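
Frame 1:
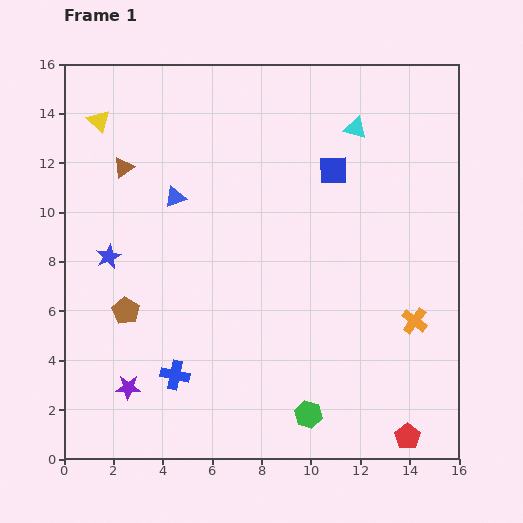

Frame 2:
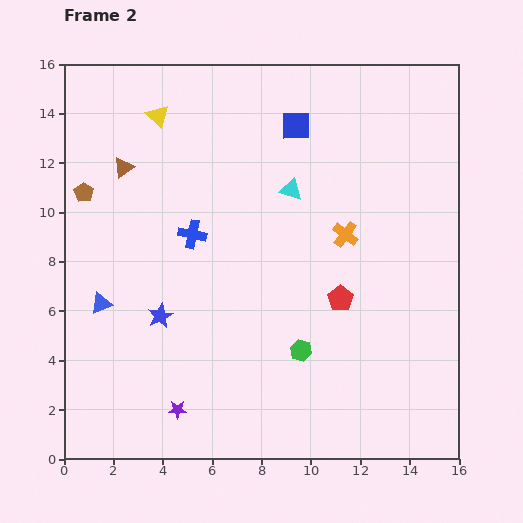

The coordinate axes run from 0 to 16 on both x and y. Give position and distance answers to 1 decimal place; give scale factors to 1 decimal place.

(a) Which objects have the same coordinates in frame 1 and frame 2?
the brown triangle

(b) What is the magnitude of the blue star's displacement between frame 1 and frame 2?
3.2

The blue star moved from (1.8, 8.2) to (3.9, 5.8), a distance of √(2.1² + 2.4²) ≈ 3.2.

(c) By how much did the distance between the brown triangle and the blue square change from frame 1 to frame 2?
-1.3

Distance in frame 1: 8.5. Distance in frame 2: 7.2.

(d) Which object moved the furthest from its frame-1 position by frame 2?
the red pentagon

(moved 6.2; next 5.7)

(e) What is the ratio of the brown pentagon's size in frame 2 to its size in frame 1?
0.7×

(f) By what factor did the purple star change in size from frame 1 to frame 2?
0.8×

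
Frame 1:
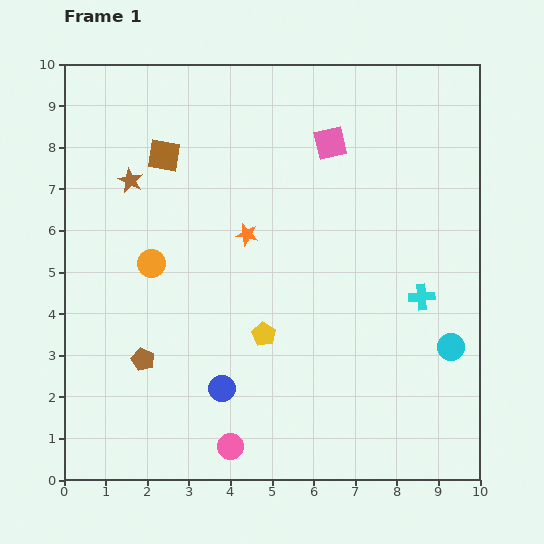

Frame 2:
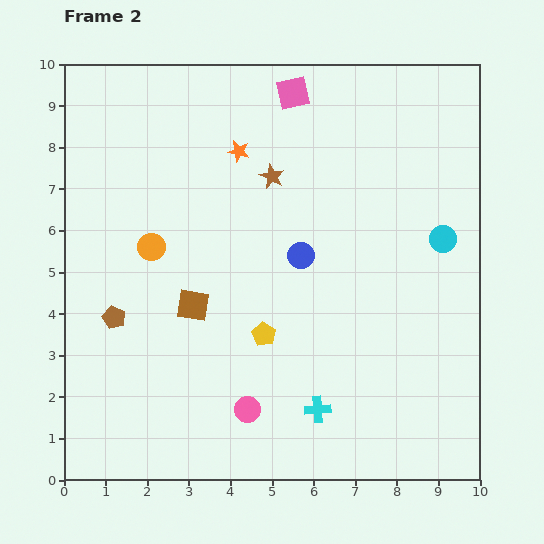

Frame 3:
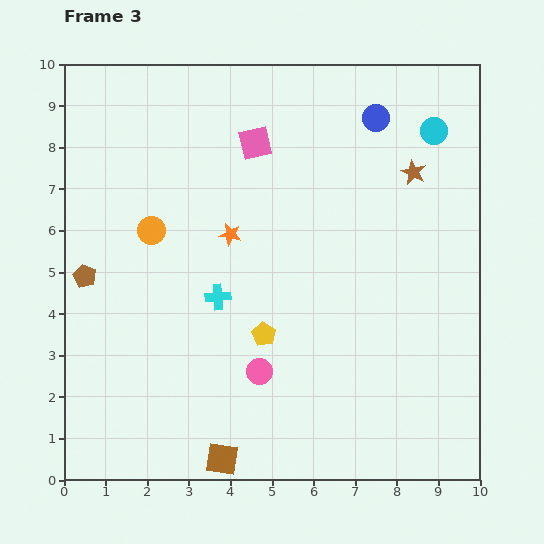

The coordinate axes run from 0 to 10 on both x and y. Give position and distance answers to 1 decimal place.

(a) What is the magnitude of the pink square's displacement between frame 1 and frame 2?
1.5

The pink square moved from (6.4, 8.1) to (5.5, 9.3), a distance of √(0.9² + 1.2²) ≈ 1.5.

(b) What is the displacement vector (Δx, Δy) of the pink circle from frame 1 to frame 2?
(0.4, 0.9)

The pink circle was at (4.0, 0.8) in frame 1 and (4.4, 1.7) in frame 2.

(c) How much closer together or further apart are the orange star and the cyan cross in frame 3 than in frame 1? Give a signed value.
-3.0

Distance in frame 1: 4.5. Distance in frame 3: 1.5.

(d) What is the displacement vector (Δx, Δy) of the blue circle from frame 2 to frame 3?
(1.8, 3.3)

The blue circle was at (5.7, 5.4) in frame 2 and (7.5, 8.7) in frame 3.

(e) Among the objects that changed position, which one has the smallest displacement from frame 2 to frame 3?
the orange circle

(moved 0.4)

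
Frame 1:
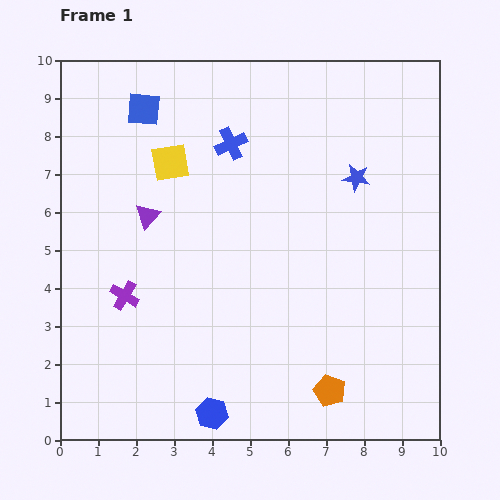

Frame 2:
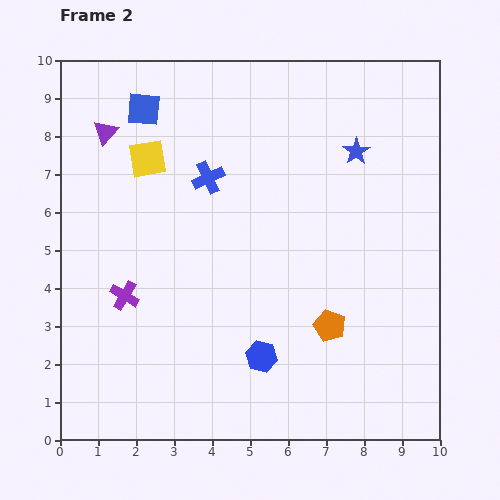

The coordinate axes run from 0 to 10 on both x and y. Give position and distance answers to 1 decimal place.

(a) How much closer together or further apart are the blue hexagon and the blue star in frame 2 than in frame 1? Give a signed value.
-1.3

Distance in frame 1: 7.3. Distance in frame 2: 6.0.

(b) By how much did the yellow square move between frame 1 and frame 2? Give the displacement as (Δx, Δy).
(-0.6, 0.1)

The yellow square was at (2.9, 7.3) in frame 1 and (2.3, 7.4) in frame 2.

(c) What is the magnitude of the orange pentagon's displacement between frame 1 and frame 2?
1.7

The orange pentagon moved from (7.1, 1.3) to (7.1, 3.0), a distance of √(0.0² + 1.7²) ≈ 1.7.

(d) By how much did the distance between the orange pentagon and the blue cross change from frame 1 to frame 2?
-2.0

Distance in frame 1: 7.0. Distance in frame 2: 5.0.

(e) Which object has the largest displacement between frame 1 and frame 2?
the purple triangle

(moved 2.5; next 2.0)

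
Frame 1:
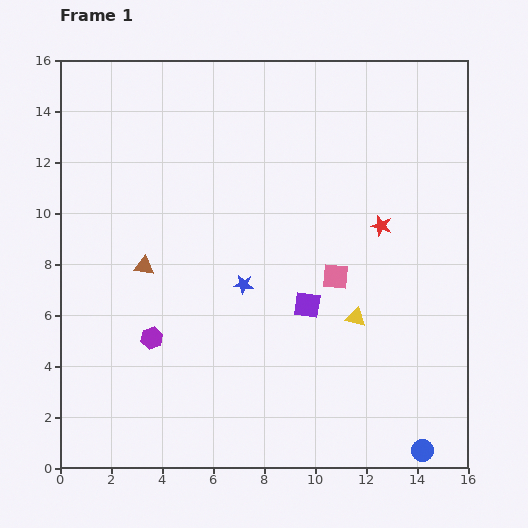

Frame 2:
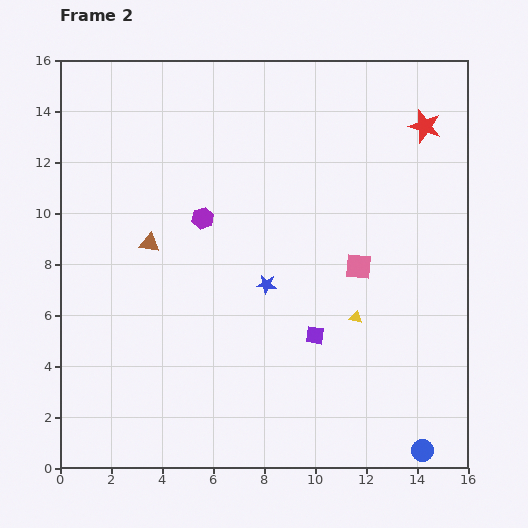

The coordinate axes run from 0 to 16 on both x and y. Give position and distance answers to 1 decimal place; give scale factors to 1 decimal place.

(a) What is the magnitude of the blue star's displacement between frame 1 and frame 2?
0.9

The blue star moved from (7.2, 7.2) to (8.1, 7.2), a distance of √(0.9² + 0.0²) ≈ 0.9.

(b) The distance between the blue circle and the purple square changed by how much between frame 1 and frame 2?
-1.1

Distance in frame 1: 7.3. Distance in frame 2: 6.2.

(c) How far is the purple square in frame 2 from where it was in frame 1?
1.2

The purple square moved from (9.7, 6.4) to (10.0, 5.2), a distance of √(0.3² + 1.2²) ≈ 1.2.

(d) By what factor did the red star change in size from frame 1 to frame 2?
1.6×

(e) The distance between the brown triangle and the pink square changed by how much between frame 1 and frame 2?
+0.7

Distance in frame 1: 7.5. Distance in frame 2: 8.2.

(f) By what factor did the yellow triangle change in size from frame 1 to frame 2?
0.6×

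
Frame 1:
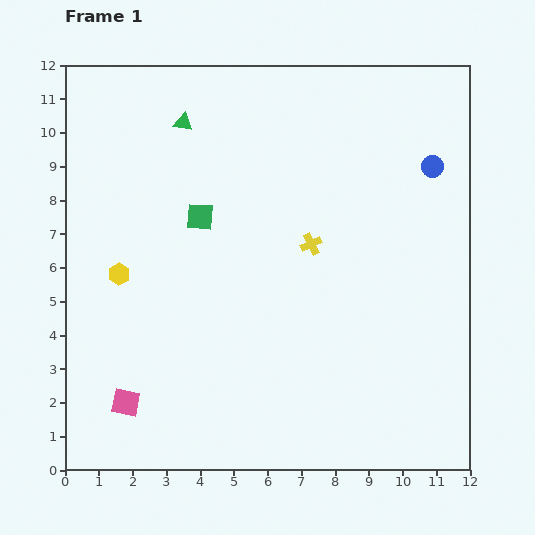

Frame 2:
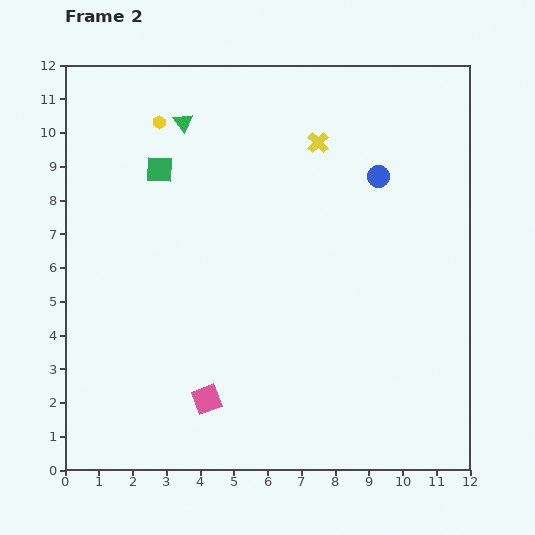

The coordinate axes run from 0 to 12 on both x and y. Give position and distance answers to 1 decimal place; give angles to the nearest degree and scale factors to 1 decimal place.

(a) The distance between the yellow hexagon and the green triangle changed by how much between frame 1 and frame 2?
-4.2

Distance in frame 1: 4.9. Distance in frame 2: 0.7.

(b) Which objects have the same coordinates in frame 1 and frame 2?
the green triangle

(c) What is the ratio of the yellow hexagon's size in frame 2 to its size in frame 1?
0.6×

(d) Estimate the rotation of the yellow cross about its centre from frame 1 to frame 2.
19° counter-clockwise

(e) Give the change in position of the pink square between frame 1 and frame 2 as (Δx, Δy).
(2.4, 0.1)

The pink square was at (1.8, 2.0) in frame 1 and (4.2, 2.1) in frame 2.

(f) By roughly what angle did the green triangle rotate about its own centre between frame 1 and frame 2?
44° clockwise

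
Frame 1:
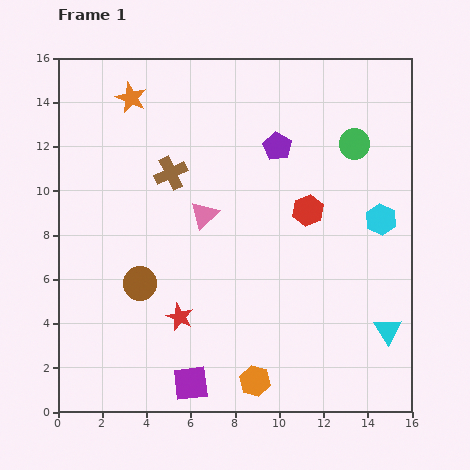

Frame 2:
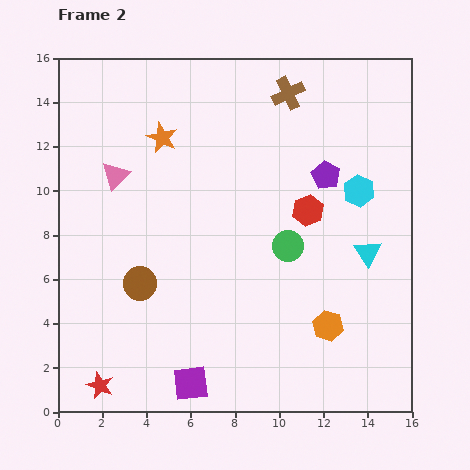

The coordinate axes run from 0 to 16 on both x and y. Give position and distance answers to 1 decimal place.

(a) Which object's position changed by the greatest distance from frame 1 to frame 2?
the brown cross

(moved 6.4; next 5.5)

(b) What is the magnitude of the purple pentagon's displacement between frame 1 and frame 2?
2.6

The purple pentagon moved from (9.9, 12.0) to (12.1, 10.7), a distance of √(2.2² + 1.3²) ≈ 2.6.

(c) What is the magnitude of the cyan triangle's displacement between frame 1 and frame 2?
3.6

The cyan triangle moved from (14.9, 3.7) to (14.0, 7.2), a distance of √(0.9² + 3.5²) ≈ 3.6.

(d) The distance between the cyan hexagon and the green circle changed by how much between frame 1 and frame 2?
+0.5

Distance in frame 1: 3.6. Distance in frame 2: 4.1.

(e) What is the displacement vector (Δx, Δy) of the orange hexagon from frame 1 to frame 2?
(3.3, 2.5)

The orange hexagon was at (8.9, 1.4) in frame 1 and (12.2, 3.9) in frame 2.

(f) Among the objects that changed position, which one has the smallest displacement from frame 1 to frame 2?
the cyan hexagon

(moved 1.6)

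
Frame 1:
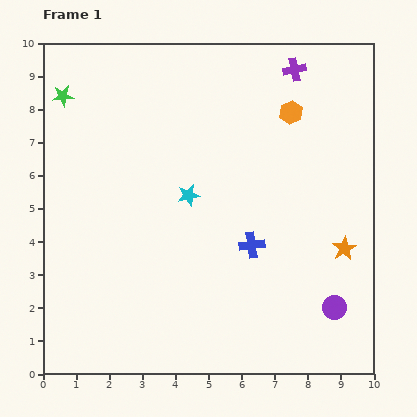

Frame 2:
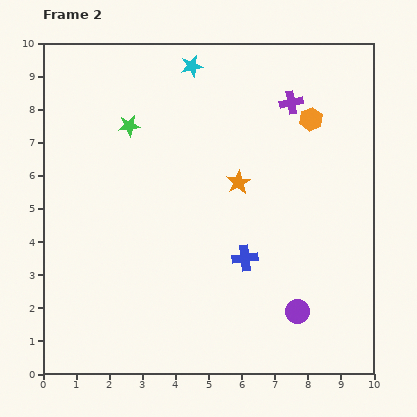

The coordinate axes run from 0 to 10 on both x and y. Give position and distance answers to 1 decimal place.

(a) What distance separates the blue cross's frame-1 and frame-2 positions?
0.4

The blue cross moved from (6.3, 3.9) to (6.1, 3.5), a distance of √(0.2² + 0.4²) ≈ 0.4.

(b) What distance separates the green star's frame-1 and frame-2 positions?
2.2

The green star moved from (0.6, 8.4) to (2.6, 7.5), a distance of √(2.0² + 0.9²) ≈ 2.2.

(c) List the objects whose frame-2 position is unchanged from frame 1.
none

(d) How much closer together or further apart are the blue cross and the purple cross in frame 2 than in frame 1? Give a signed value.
-0.6

Distance in frame 1: 5.5. Distance in frame 2: 4.9.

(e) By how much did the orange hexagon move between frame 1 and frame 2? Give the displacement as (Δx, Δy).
(0.6, -0.2)

The orange hexagon was at (7.5, 7.9) in frame 1 and (8.1, 7.7) in frame 2.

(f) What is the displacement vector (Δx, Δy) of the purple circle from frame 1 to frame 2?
(-1.1, -0.1)

The purple circle was at (8.8, 2.0) in frame 1 and (7.7, 1.9) in frame 2.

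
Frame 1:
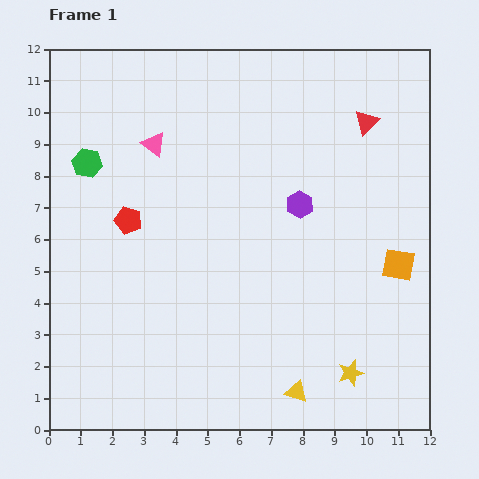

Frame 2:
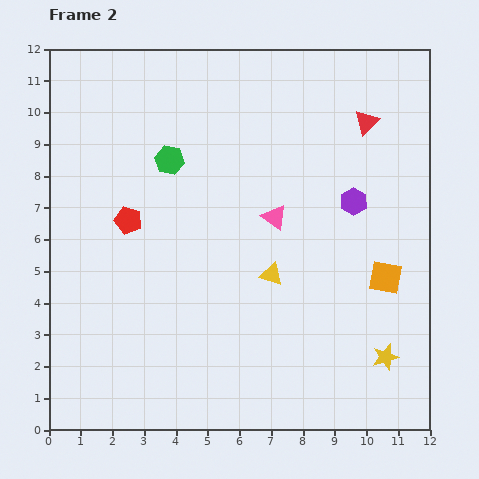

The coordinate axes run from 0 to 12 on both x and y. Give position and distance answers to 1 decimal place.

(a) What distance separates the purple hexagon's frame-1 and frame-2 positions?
1.7

The purple hexagon moved from (7.9, 7.1) to (9.6, 7.2), a distance of √(1.7² + 0.1²) ≈ 1.7.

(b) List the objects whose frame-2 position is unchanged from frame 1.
the red triangle, the red pentagon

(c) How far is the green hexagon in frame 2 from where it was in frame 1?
2.6

The green hexagon moved from (1.2, 8.4) to (3.8, 8.5), a distance of √(2.6² + 0.1²) ≈ 2.6.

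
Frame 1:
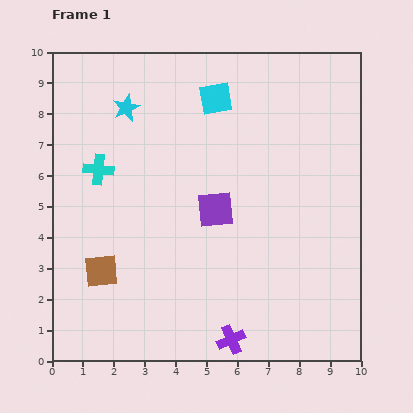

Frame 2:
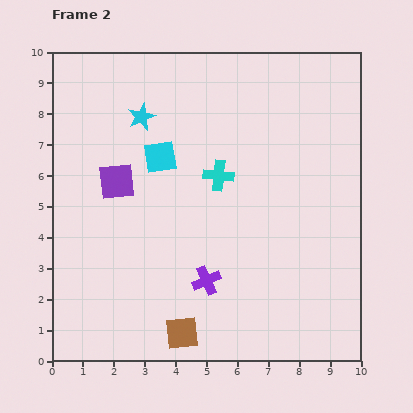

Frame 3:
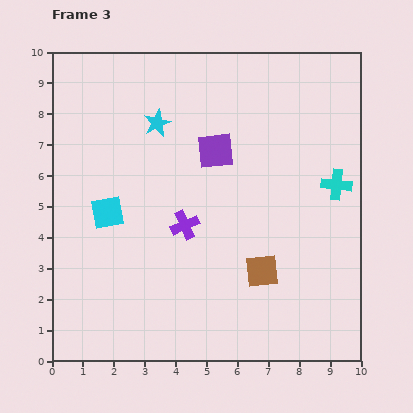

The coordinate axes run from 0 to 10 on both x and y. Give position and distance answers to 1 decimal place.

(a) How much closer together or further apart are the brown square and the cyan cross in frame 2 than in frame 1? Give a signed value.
+1.9

Distance in frame 1: 3.3. Distance in frame 2: 5.2.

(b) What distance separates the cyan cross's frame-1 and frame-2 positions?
3.9

The cyan cross moved from (1.5, 6.2) to (5.4, 6.0), a distance of √(3.9² + 0.2²) ≈ 3.9.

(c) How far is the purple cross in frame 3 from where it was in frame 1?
4.0

The purple cross moved from (5.8, 0.7) to (4.3, 4.4), a distance of √(1.5² + 3.7²) ≈ 4.0.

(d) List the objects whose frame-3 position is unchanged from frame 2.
none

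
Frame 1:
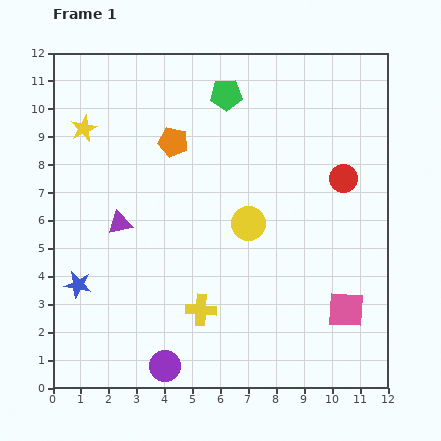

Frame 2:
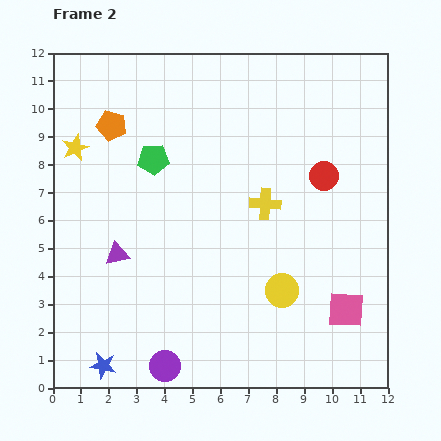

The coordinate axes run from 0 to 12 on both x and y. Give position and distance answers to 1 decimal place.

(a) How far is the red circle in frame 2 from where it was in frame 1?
0.7

The red circle moved from (10.4, 7.5) to (9.7, 7.6), a distance of √(0.7² + 0.1²) ≈ 0.7.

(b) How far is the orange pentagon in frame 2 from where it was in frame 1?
2.3

The orange pentagon moved from (4.3, 8.8) to (2.1, 9.4), a distance of √(2.2² + 0.6²) ≈ 2.3.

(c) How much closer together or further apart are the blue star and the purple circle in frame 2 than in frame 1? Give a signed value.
-2.0

Distance in frame 1: 4.2. Distance in frame 2: 2.2.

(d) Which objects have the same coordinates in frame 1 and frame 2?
the purple circle, the pink square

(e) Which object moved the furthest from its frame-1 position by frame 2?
the yellow cross

(moved 4.4; next 3.5)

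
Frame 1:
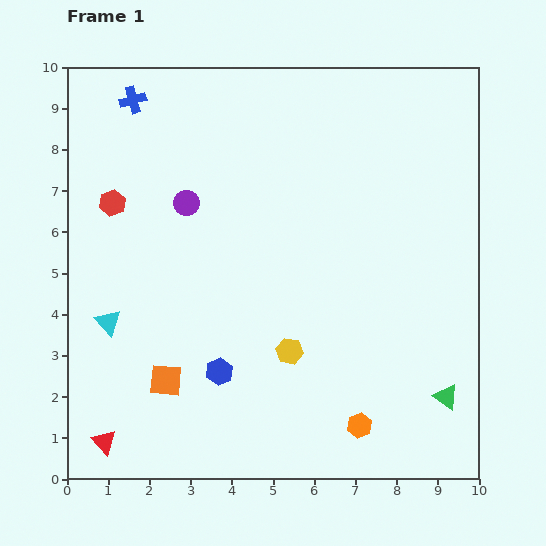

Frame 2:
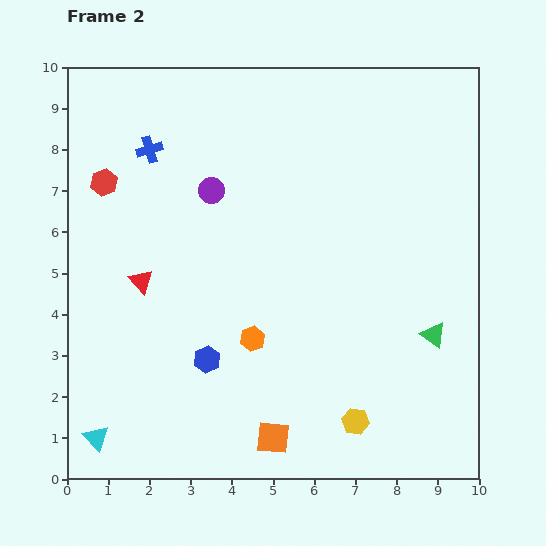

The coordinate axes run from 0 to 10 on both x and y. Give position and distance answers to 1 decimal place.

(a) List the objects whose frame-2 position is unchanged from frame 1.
none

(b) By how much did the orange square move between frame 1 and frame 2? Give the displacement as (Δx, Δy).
(2.6, -1.4)

The orange square was at (2.4, 2.4) in frame 1 and (5.0, 1.0) in frame 2.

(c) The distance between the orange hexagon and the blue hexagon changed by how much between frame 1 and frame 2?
-2.4

Distance in frame 1: 3.6. Distance in frame 2: 1.2.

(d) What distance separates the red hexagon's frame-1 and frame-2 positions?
0.5

The red hexagon moved from (1.1, 6.7) to (0.9, 7.2), a distance of √(0.2² + 0.5²) ≈ 0.5.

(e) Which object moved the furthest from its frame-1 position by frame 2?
the red triangle

(moved 4.0; next 3.3)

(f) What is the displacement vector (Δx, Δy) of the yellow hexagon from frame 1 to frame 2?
(1.6, -1.7)

The yellow hexagon was at (5.4, 3.1) in frame 1 and (7.0, 1.4) in frame 2.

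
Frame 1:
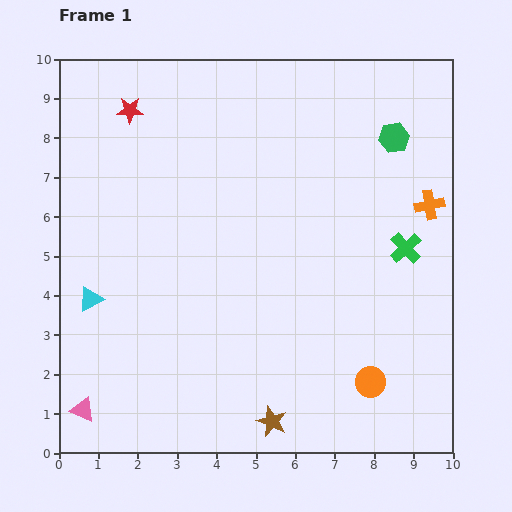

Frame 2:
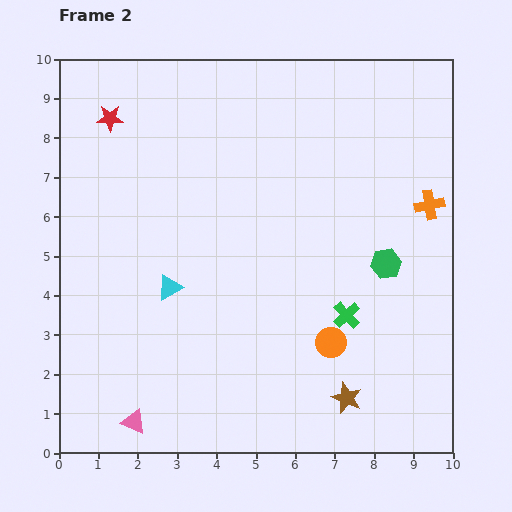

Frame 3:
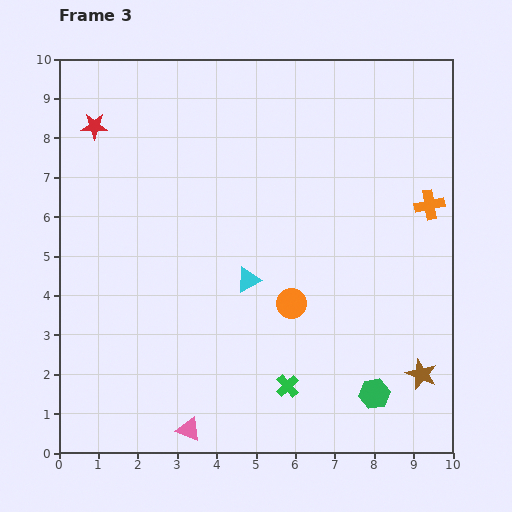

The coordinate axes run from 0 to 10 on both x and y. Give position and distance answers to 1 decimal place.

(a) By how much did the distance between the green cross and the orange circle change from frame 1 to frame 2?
-2.7

Distance in frame 1: 3.5. Distance in frame 2: 0.8.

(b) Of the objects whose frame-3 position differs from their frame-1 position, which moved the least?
the red star

(moved 1.0)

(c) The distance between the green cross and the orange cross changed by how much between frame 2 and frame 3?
+2.3

Distance in frame 2: 3.5. Distance in frame 3: 5.8.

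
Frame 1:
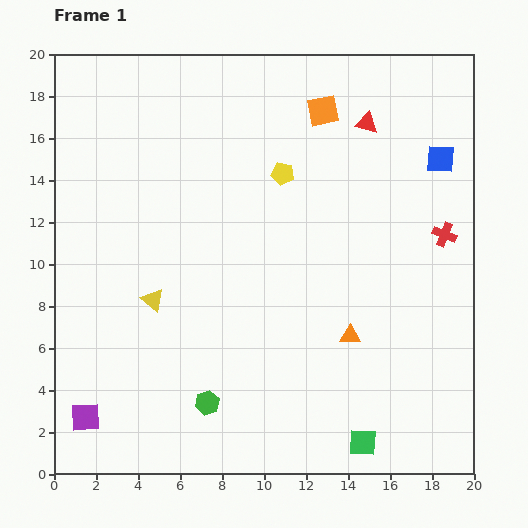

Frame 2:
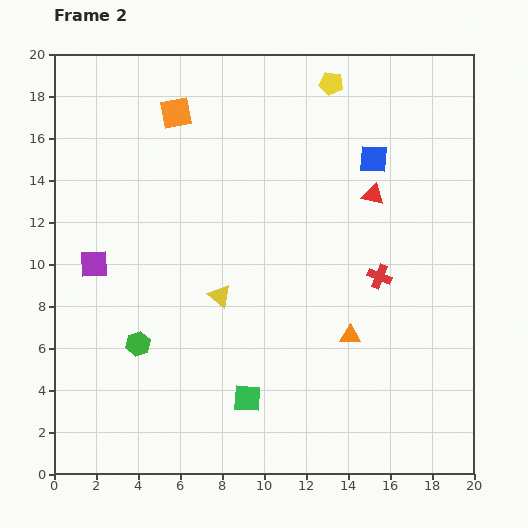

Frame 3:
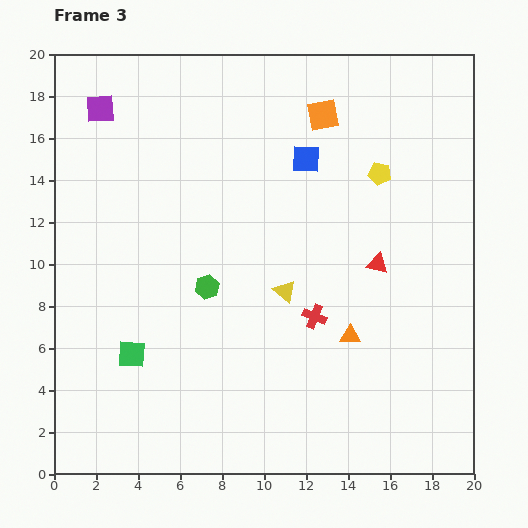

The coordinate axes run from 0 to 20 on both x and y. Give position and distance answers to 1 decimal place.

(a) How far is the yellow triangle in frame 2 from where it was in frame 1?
3.2

The yellow triangle moved from (4.7, 8.3) to (7.9, 8.5), a distance of √(3.2² + 0.2²) ≈ 3.2.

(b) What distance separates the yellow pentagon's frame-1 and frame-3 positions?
4.6

The yellow pentagon moved from (10.9, 14.3) to (15.5, 14.3), a distance of √(4.6² + 0.0²) ≈ 4.6.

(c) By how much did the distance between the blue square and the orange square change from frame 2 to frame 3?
-7.5

Distance in frame 2: 9.7. Distance in frame 3: 2.2.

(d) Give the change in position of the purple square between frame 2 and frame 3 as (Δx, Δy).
(0.3, 7.4)

The purple square was at (1.9, 10.0) in frame 2 and (2.2, 17.4) in frame 3.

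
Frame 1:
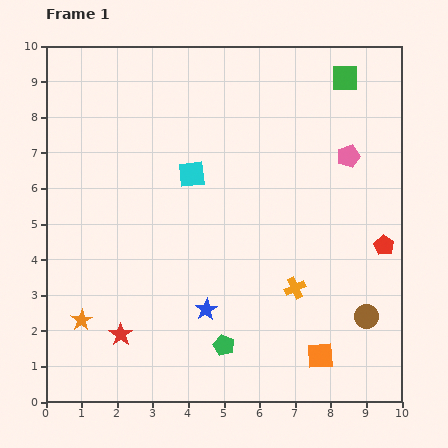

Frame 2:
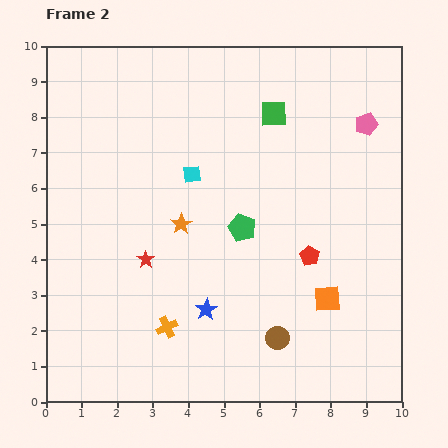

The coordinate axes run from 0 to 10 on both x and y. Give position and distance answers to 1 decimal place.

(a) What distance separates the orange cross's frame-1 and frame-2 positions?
3.8

The orange cross moved from (7.0, 3.2) to (3.4, 2.1), a distance of √(3.6² + 1.1²) ≈ 3.8.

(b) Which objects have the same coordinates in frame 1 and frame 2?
the cyan square, the blue star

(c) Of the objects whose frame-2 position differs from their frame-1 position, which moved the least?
the pink pentagon

(moved 1.0)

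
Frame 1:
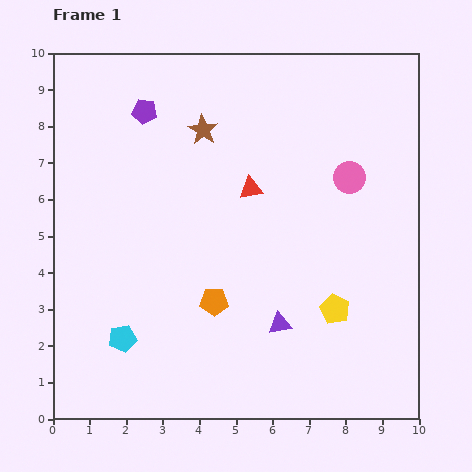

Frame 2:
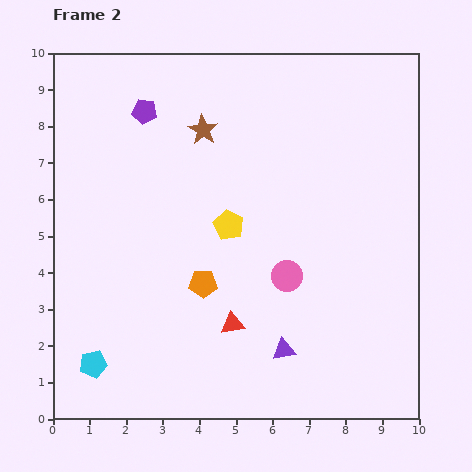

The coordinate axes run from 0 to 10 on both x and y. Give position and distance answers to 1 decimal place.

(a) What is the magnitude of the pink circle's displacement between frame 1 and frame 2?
3.2

The pink circle moved from (8.1, 6.6) to (6.4, 3.9), a distance of √(1.7² + 2.7²) ≈ 3.2.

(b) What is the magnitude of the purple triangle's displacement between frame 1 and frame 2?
0.7

The purple triangle moved from (6.2, 2.6) to (6.3, 1.9), a distance of √(0.1² + 0.7²) ≈ 0.7.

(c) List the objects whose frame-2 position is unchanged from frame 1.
the brown star, the purple pentagon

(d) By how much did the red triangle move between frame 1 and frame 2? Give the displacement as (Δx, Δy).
(-0.5, -3.7)

The red triangle was at (5.4, 6.3) in frame 1 and (4.9, 2.6) in frame 2.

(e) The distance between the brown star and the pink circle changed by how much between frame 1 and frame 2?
+0.4

Distance in frame 1: 4.2. Distance in frame 2: 4.6.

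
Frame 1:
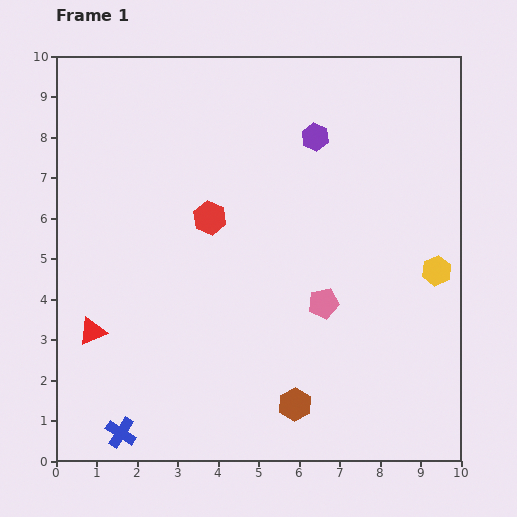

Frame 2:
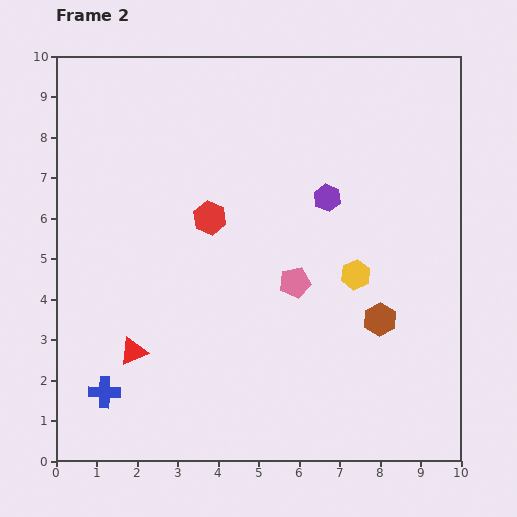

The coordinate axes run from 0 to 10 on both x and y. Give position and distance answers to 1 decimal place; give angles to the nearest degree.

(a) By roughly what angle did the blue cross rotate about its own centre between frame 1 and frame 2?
31° counter-clockwise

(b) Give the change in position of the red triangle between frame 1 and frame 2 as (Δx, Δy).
(1.0, -0.5)

The red triangle was at (0.9, 3.2) in frame 1 and (1.9, 2.7) in frame 2.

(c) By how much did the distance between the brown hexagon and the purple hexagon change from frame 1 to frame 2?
-3.3

Distance in frame 1: 6.6. Distance in frame 2: 3.3.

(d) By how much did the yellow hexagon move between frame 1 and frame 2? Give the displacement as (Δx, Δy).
(-2.0, -0.1)

The yellow hexagon was at (9.4, 4.7) in frame 1 and (7.4, 4.6) in frame 2.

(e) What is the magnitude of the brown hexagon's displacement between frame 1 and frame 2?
3.0

The brown hexagon moved from (5.9, 1.4) to (8.0, 3.5), a distance of √(2.1² + 2.1²) ≈ 3.0.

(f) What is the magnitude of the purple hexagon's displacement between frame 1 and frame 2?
1.5

The purple hexagon moved from (6.4, 8.0) to (6.7, 6.5), a distance of √(0.3² + 1.5²) ≈ 1.5.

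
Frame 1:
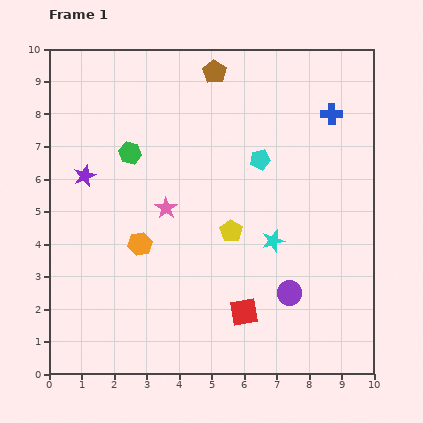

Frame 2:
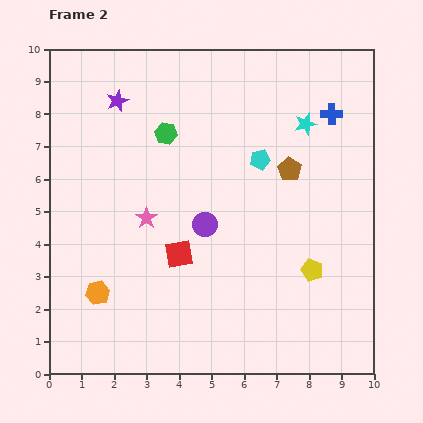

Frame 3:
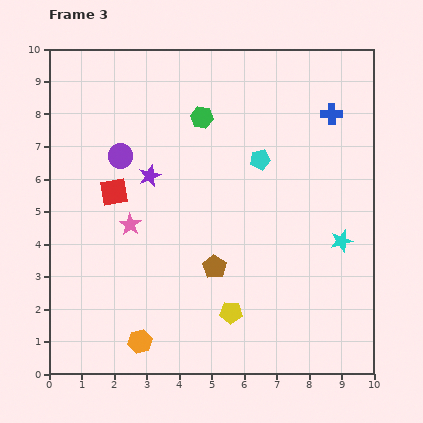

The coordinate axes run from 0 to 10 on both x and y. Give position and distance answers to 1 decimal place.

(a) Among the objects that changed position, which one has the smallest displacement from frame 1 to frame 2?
the pink star

(moved 0.7)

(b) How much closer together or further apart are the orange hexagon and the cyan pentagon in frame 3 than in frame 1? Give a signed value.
+2.2

Distance in frame 1: 4.5. Distance in frame 3: 6.7.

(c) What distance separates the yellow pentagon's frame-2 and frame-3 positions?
2.8

The yellow pentagon moved from (8.1, 3.2) to (5.6, 1.9), a distance of √(2.5² + 1.3²) ≈ 2.8.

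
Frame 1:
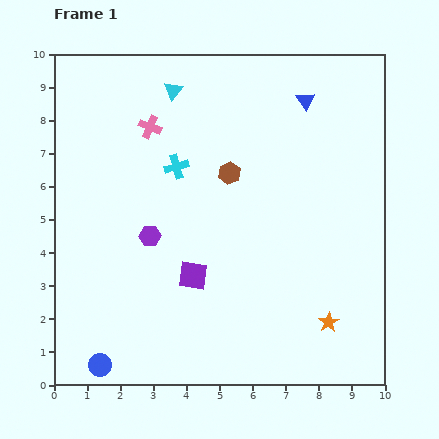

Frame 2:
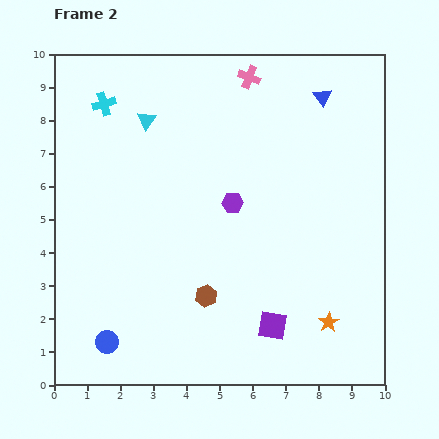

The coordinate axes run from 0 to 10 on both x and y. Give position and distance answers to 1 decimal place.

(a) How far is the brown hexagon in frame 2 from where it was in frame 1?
3.8

The brown hexagon moved from (5.3, 6.4) to (4.6, 2.7), a distance of √(0.7² + 3.7²) ≈ 3.8.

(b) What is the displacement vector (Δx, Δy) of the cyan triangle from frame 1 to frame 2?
(-0.8, -0.9)

The cyan triangle was at (3.6, 8.9) in frame 1 and (2.8, 8.0) in frame 2.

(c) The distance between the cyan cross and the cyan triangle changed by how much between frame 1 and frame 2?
-0.9

Distance in frame 1: 2.3. Distance in frame 2: 1.4.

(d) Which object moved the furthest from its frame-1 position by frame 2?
the brown hexagon

(moved 3.8; next 3.4)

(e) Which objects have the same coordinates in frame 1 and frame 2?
the orange star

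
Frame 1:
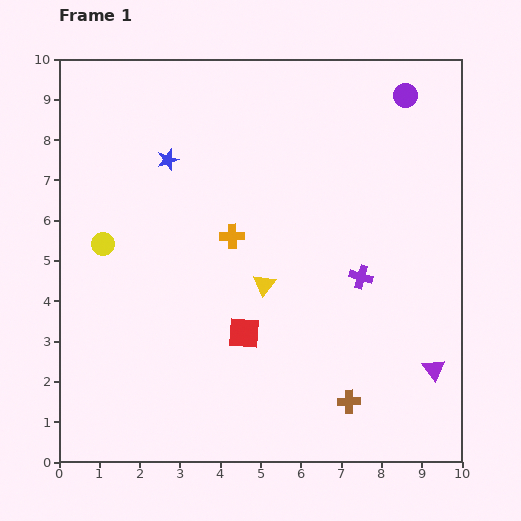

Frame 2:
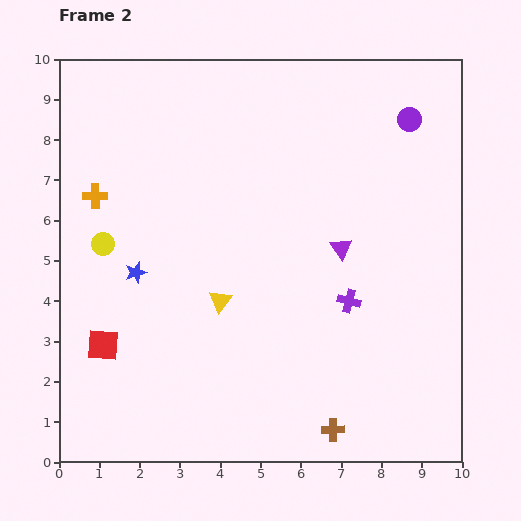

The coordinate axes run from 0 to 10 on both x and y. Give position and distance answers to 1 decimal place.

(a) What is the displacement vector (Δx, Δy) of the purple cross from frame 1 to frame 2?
(-0.3, -0.6)

The purple cross was at (7.5, 4.6) in frame 1 and (7.2, 4.0) in frame 2.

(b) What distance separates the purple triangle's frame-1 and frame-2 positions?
3.8

The purple triangle moved from (9.3, 2.3) to (7.0, 5.3), a distance of √(2.3² + 3.0²) ≈ 3.8.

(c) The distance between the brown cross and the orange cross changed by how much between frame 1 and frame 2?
+3.3

Distance in frame 1: 5.0. Distance in frame 2: 8.3.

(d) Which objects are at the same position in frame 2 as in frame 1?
the yellow circle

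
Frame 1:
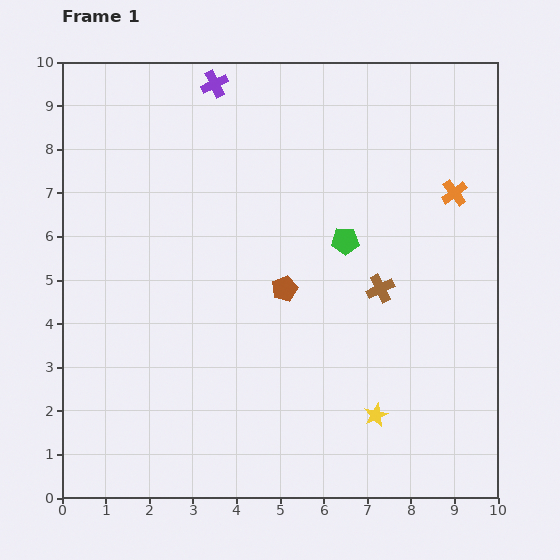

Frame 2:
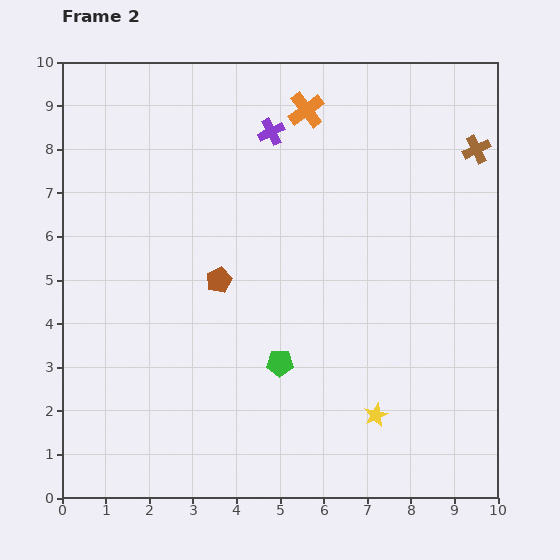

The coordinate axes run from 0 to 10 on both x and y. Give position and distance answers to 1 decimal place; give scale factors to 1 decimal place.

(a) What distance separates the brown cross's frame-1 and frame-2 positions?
3.9

The brown cross moved from (7.3, 4.8) to (9.5, 8.0), a distance of √(2.2² + 3.2²) ≈ 3.9.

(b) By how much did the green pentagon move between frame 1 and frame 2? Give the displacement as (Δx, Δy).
(-1.5, -2.8)

The green pentagon was at (6.5, 5.9) in frame 1 and (5.0, 3.1) in frame 2.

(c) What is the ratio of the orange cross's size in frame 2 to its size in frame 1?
1.4×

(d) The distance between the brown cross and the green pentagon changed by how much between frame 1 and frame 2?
+5.3

Distance in frame 1: 1.4. Distance in frame 2: 6.7.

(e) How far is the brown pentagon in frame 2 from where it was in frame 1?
1.5

The brown pentagon moved from (5.1, 4.8) to (3.6, 5.0), a distance of √(1.5² + 0.2²) ≈ 1.5.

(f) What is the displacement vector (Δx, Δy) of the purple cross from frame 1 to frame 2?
(1.3, -1.1)

The purple cross was at (3.5, 9.5) in frame 1 and (4.8, 8.4) in frame 2.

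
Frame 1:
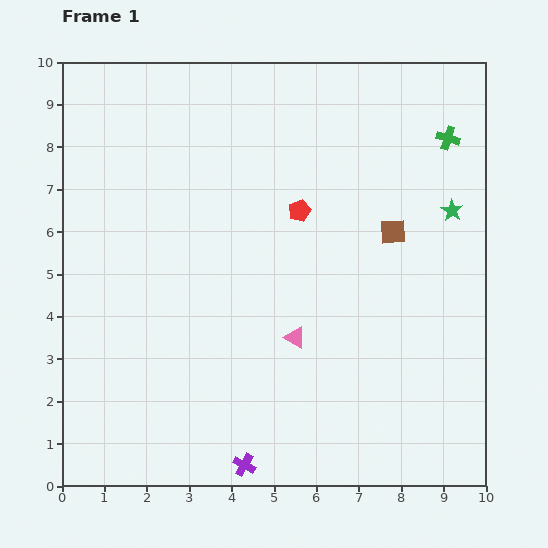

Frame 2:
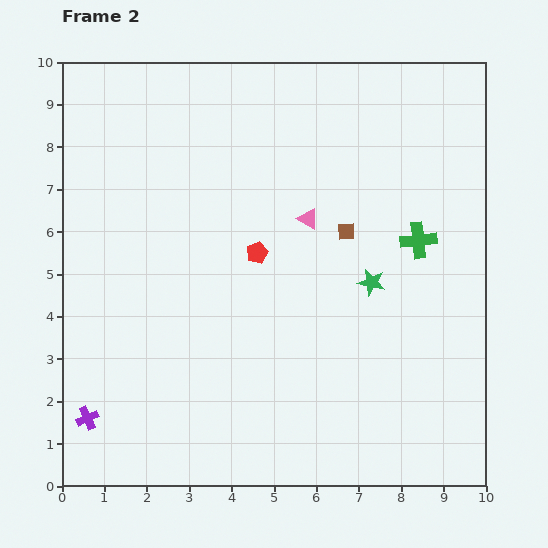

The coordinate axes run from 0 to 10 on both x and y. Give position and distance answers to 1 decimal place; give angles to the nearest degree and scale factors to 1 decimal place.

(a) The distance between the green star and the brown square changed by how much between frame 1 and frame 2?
-0.2

Distance in frame 1: 1.5. Distance in frame 2: 1.3.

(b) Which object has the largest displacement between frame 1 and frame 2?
the purple cross

(moved 3.9; next 2.8)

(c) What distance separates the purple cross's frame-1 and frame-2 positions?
3.9

The purple cross moved from (4.3, 0.5) to (0.6, 1.6), a distance of √(3.7² + 1.1²) ≈ 3.9.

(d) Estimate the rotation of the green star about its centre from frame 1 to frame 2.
19° counter-clockwise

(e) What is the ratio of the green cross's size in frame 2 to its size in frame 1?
1.5×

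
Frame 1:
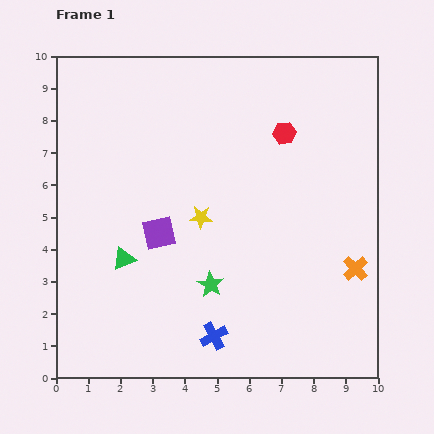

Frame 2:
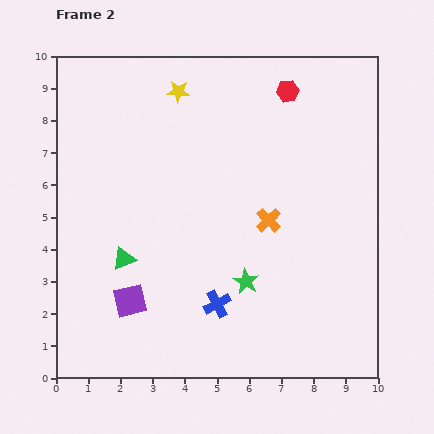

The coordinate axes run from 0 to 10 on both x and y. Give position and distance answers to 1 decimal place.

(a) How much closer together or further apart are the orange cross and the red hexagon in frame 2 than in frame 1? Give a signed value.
-0.7

Distance in frame 1: 4.7. Distance in frame 2: 4.0.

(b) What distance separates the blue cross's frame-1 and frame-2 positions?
1.0

The blue cross moved from (4.9, 1.3) to (5.0, 2.3), a distance of √(0.1² + 1.0²) ≈ 1.0.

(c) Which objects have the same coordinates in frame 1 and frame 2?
the green triangle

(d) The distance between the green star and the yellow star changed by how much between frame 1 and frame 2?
+4.2

Distance in frame 1: 2.1. Distance in frame 2: 6.3.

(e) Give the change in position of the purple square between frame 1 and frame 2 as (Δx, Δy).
(-0.9, -2.1)

The purple square was at (3.2, 4.5) in frame 1 and (2.3, 2.4) in frame 2.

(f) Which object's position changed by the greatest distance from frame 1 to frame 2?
the yellow star

(moved 4.0; next 3.1)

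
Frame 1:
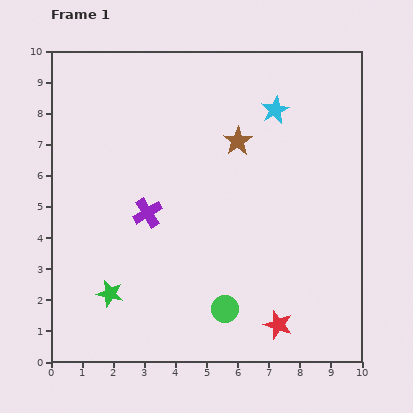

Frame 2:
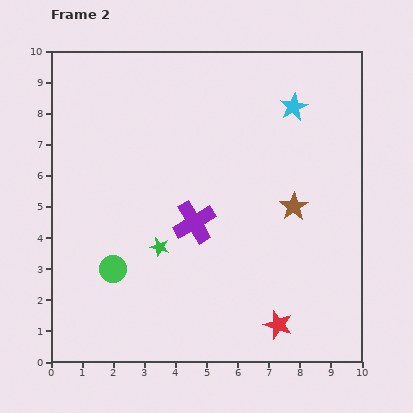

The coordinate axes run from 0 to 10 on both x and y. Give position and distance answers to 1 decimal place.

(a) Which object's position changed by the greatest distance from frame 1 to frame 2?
the green circle

(moved 3.8; next 2.8)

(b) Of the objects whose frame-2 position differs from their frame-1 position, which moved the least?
the cyan star

(moved 0.6)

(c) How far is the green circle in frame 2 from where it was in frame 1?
3.8

The green circle moved from (5.6, 1.7) to (2.0, 3.0), a distance of √(3.6² + 1.3²) ≈ 3.8.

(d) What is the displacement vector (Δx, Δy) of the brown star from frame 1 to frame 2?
(1.8, -2.1)

The brown star was at (6.0, 7.1) in frame 1 and (7.8, 5.0) in frame 2.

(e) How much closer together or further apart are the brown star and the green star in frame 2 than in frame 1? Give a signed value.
-1.9

Distance in frame 1: 6.4. Distance in frame 2: 4.5.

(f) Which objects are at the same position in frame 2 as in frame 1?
the red star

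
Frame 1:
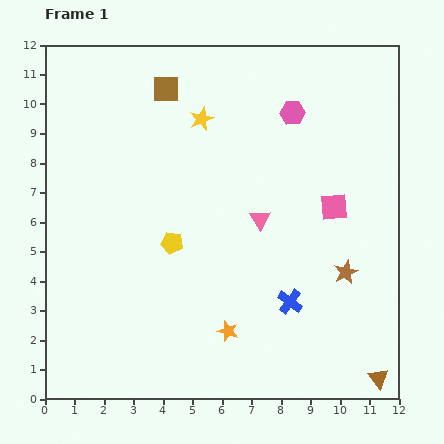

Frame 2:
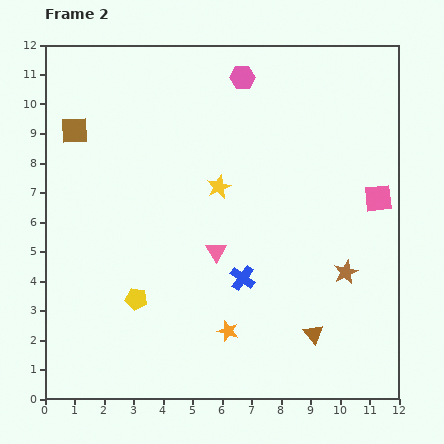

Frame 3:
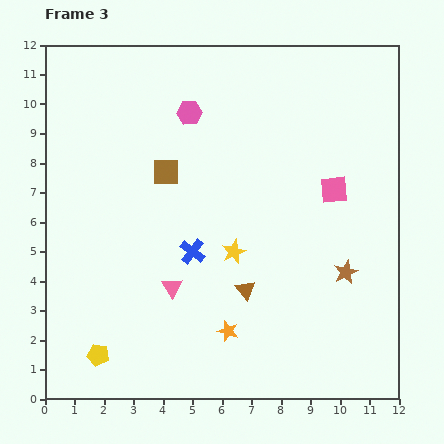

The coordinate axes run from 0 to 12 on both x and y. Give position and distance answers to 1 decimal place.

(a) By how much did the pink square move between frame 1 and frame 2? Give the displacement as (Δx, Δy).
(1.5, 0.3)

The pink square was at (9.8, 6.5) in frame 1 and (11.3, 6.8) in frame 2.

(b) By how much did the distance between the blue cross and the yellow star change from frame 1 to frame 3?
-5.5

Distance in frame 1: 6.9. Distance in frame 3: 1.4.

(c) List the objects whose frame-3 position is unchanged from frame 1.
the brown star, the orange star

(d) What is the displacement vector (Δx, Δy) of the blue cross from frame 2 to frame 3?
(-1.7, 0.9)

The blue cross was at (6.7, 4.1) in frame 2 and (5.0, 5.0) in frame 3.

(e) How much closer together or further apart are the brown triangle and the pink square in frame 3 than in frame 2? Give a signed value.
-0.6

Distance in frame 2: 5.1. Distance in frame 3: 4.5.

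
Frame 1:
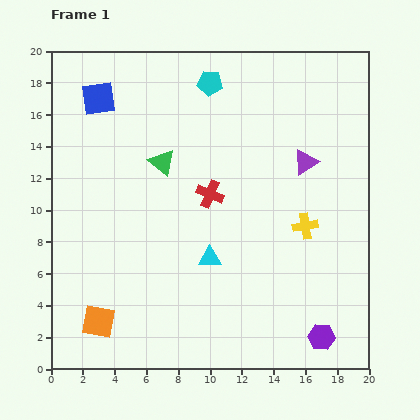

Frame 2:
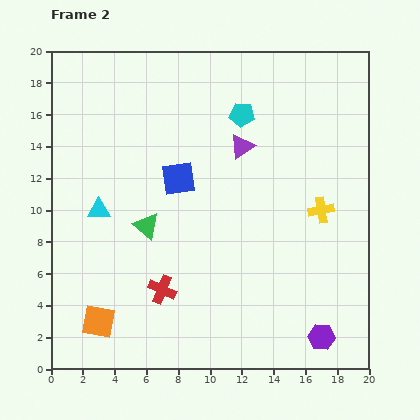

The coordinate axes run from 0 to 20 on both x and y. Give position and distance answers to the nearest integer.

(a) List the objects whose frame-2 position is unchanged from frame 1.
the purple hexagon, the orange square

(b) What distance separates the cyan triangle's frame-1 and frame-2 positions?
8

The cyan triangle moved from (10, 7) to (3, 10), a distance of √(7² + 3²) ≈ 8.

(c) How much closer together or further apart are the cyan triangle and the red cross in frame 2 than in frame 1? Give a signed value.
+2

Distance in frame 1: 4. Distance in frame 2: 6.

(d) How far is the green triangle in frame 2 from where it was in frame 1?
4

The green triangle moved from (7, 13) to (6, 9), a distance of √(1² + 4²) ≈ 4.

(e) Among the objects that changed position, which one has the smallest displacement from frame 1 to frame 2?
the yellow cross

(moved 1)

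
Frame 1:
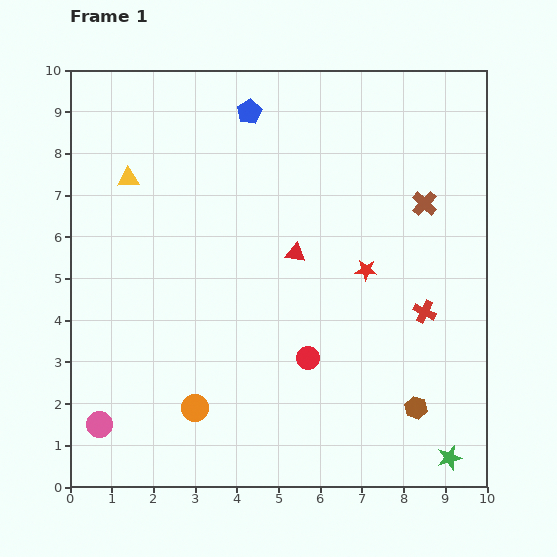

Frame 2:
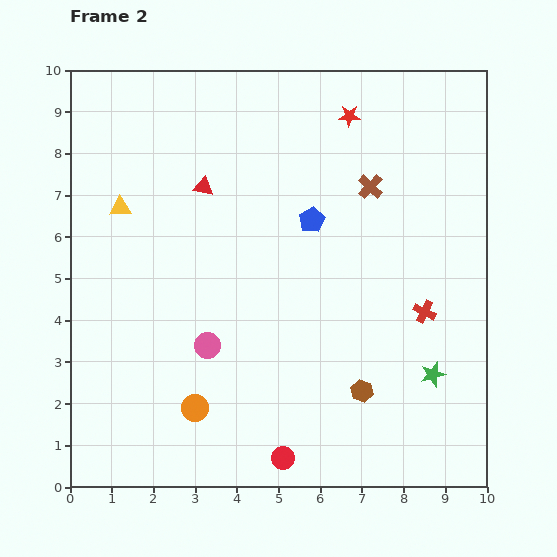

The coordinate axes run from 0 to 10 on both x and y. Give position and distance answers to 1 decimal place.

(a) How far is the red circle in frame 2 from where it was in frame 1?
2.5

The red circle moved from (5.7, 3.1) to (5.1, 0.7), a distance of √(0.6² + 2.4²) ≈ 2.5.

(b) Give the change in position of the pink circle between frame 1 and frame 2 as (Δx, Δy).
(2.6, 1.9)

The pink circle was at (0.7, 1.5) in frame 1 and (3.3, 3.4) in frame 2.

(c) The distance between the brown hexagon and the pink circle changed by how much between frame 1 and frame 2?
-3.7

Distance in frame 1: 7.6. Distance in frame 2: 3.9.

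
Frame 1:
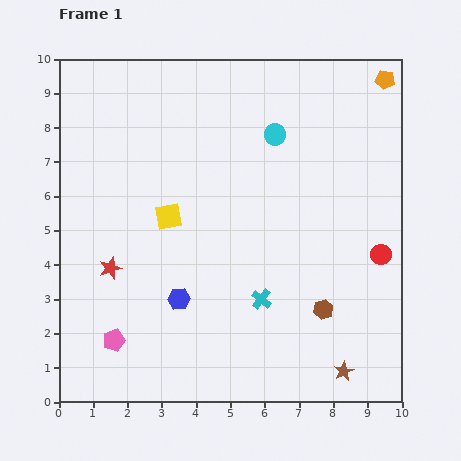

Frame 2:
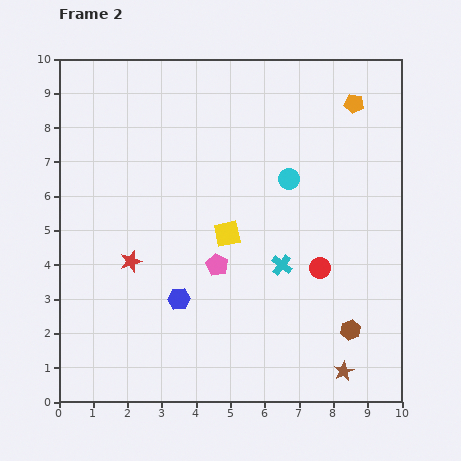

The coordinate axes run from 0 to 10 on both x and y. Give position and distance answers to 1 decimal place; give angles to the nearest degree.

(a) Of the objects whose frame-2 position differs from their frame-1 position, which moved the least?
the red star

(moved 0.6)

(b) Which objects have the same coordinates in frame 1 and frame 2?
the brown star, the blue hexagon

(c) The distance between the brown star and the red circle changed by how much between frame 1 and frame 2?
-0.5

Distance in frame 1: 3.6. Distance in frame 2: 3.1.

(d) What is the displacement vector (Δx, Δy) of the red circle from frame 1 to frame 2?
(-1.8, -0.4)

The red circle was at (9.4, 4.3) in frame 1 and (7.6, 3.9) in frame 2.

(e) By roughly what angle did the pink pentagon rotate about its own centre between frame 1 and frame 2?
26° counter-clockwise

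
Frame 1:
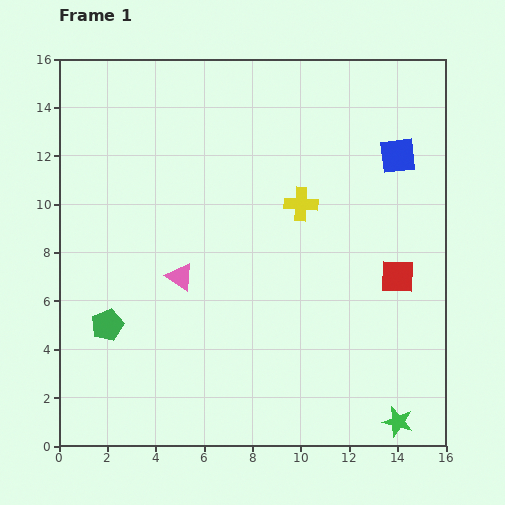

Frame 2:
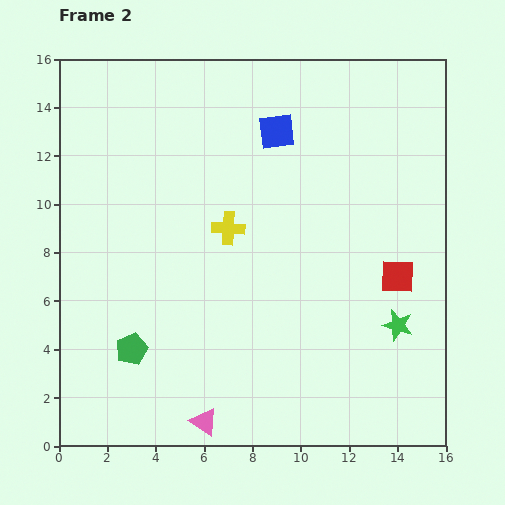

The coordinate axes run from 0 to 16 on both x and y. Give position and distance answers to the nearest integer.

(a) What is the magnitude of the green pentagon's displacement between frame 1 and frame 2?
1

The green pentagon moved from (2, 5) to (3, 4), a distance of √(1² + 1²) ≈ 1.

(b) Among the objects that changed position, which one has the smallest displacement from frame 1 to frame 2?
the green pentagon

(moved 1)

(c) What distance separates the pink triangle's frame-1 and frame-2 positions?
6

The pink triangle moved from (5, 7) to (6, 1), a distance of √(1² + 6²) ≈ 6.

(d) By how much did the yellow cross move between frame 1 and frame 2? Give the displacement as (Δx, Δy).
(-3, -1)

The yellow cross was at (10, 10) in frame 1 and (7, 9) in frame 2.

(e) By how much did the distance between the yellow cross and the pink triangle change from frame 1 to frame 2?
+2

Distance in frame 1: 6. Distance in frame 2: 8.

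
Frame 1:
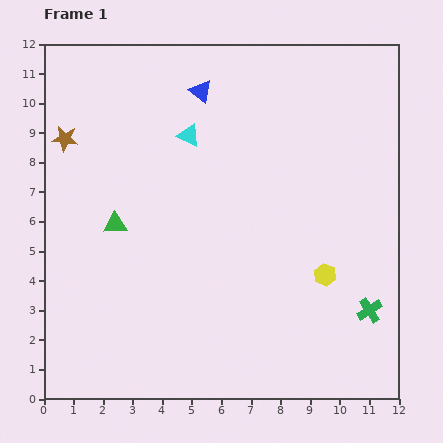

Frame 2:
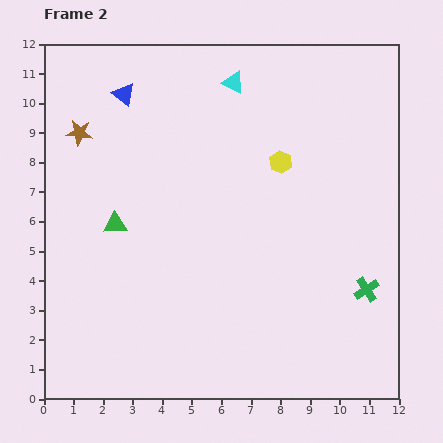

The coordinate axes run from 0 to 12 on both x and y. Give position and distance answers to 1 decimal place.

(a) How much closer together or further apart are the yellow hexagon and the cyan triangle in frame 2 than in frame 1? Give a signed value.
-3.5

Distance in frame 1: 6.6. Distance in frame 2: 3.1.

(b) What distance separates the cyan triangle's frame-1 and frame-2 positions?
2.3

The cyan triangle moved from (4.9, 8.9) to (6.4, 10.7), a distance of √(1.5² + 1.8²) ≈ 2.3.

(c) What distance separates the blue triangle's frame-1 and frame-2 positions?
2.6

The blue triangle moved from (5.3, 10.4) to (2.7, 10.3), a distance of √(2.6² + 0.1²) ≈ 2.6.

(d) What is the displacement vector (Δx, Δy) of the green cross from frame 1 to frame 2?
(-0.1, 0.7)

The green cross was at (11.0, 3.0) in frame 1 and (10.9, 3.7) in frame 2.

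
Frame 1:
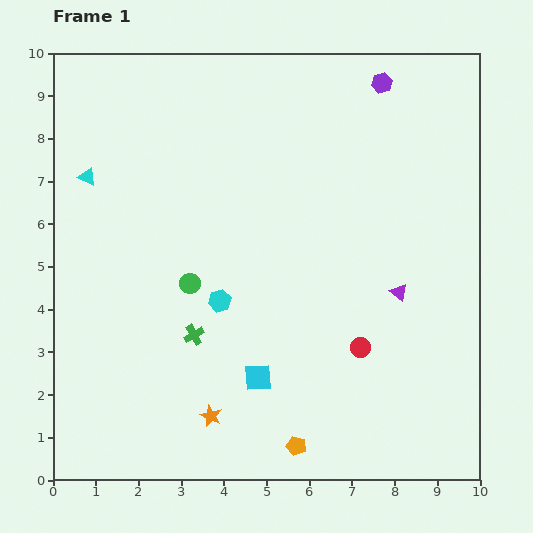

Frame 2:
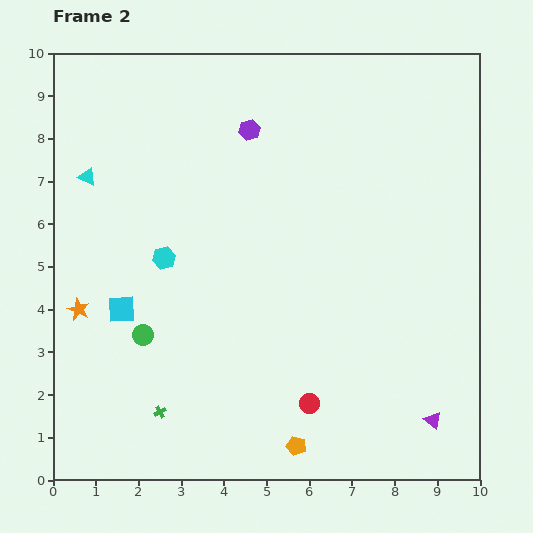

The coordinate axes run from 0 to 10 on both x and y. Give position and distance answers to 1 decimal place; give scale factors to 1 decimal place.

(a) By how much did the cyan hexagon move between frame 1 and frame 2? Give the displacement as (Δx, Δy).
(-1.3, 1.0)

The cyan hexagon was at (3.9, 4.2) in frame 1 and (2.6, 5.2) in frame 2.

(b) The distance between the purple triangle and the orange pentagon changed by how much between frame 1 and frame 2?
-1.0

Distance in frame 1: 4.3. Distance in frame 2: 3.3.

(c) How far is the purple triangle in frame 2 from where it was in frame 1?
3.1

The purple triangle moved from (8.1, 4.4) to (8.9, 1.4), a distance of √(0.8² + 3.0²) ≈ 3.1.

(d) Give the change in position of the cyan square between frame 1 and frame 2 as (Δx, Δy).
(-3.2, 1.6)

The cyan square was at (4.8, 2.4) in frame 1 and (1.6, 4.0) in frame 2.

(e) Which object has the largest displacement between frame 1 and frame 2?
the orange star

(moved 4.0; next 3.6)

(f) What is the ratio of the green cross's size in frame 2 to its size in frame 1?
0.6×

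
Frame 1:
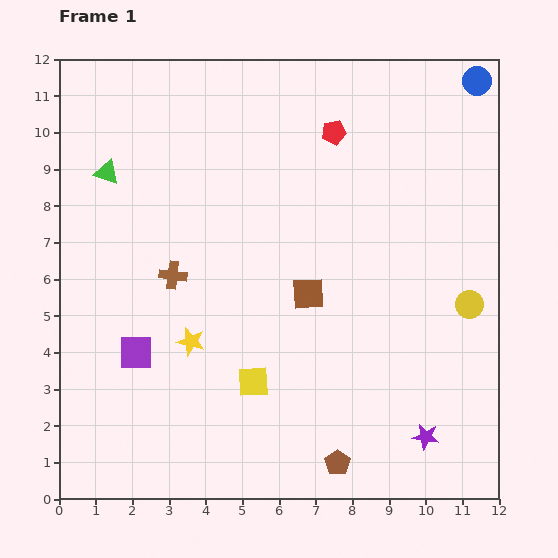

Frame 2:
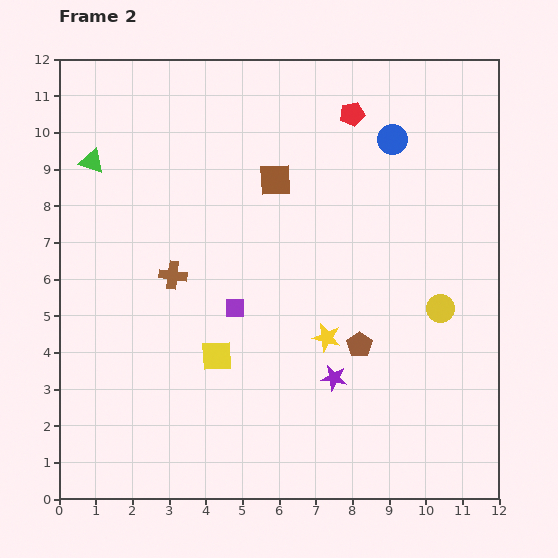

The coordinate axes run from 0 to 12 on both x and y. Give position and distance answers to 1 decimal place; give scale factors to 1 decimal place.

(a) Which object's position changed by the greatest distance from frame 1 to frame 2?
the yellow star

(moved 3.7; next 3.3)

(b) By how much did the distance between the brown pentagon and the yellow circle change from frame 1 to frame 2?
-3.2

Distance in frame 1: 5.6. Distance in frame 2: 2.4.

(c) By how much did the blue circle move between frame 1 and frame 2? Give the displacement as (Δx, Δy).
(-2.3, -1.6)

The blue circle was at (11.4, 11.4) in frame 1 and (9.1, 9.8) in frame 2.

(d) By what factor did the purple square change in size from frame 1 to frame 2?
0.6×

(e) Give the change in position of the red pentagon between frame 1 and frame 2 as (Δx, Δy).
(0.5, 0.5)

The red pentagon was at (7.5, 10.0) in frame 1 and (8.0, 10.5) in frame 2.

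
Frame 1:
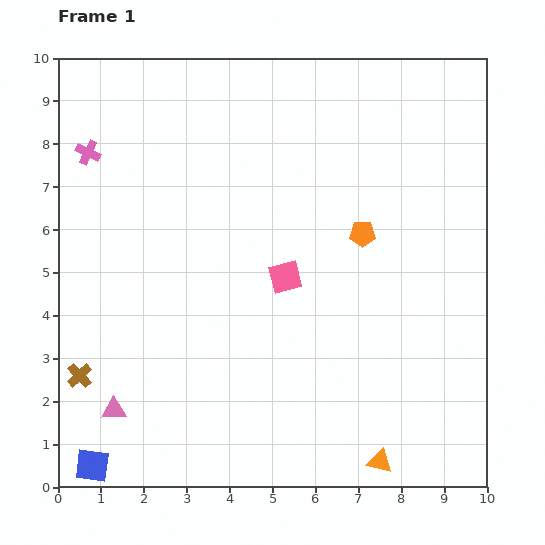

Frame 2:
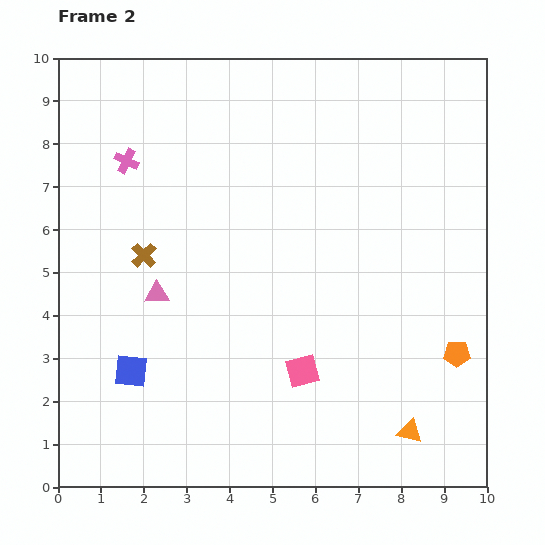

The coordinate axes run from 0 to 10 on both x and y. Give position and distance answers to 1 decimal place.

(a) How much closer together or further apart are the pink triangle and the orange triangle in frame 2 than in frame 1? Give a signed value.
+0.4

Distance in frame 1: 6.3. Distance in frame 2: 6.7.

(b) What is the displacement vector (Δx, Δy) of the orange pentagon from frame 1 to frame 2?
(2.2, -2.8)

The orange pentagon was at (7.1, 5.9) in frame 1 and (9.3, 3.1) in frame 2.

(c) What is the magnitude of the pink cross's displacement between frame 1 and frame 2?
0.9

The pink cross moved from (0.7, 7.8) to (1.6, 7.6), a distance of √(0.9² + 0.2²) ≈ 0.9.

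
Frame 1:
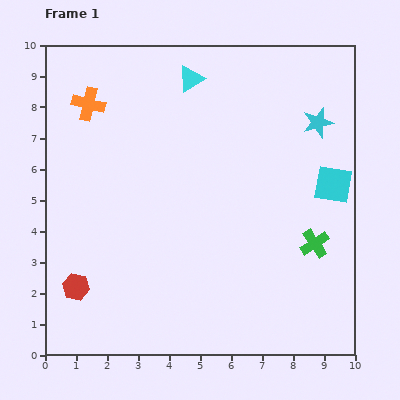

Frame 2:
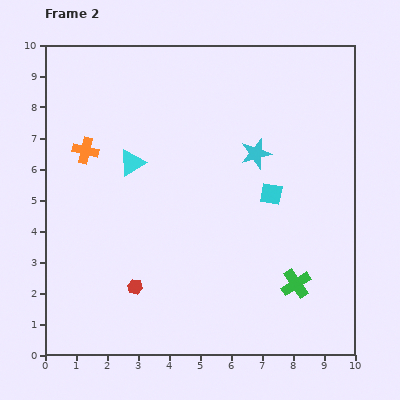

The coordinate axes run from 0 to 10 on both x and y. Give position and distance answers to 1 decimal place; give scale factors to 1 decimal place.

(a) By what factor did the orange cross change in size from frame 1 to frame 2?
0.8×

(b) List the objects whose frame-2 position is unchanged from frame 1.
none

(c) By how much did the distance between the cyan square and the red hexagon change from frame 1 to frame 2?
-3.6

Distance in frame 1: 8.9. Distance in frame 2: 5.3.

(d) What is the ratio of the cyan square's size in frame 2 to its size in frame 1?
0.6×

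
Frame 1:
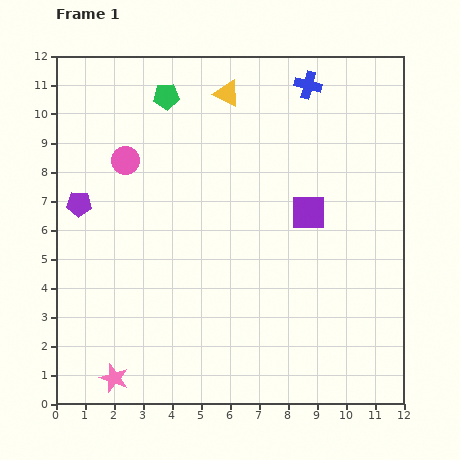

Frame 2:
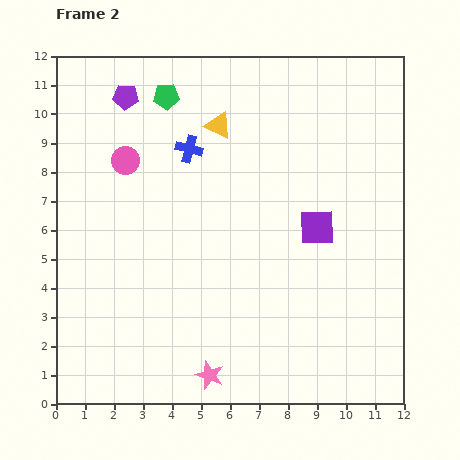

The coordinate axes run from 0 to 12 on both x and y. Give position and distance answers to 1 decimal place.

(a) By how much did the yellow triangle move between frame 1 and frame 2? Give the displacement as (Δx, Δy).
(-0.3, -1.1)

The yellow triangle was at (5.9, 10.7) in frame 1 and (5.6, 9.6) in frame 2.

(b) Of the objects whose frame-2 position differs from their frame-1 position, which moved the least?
the purple square

(moved 0.6)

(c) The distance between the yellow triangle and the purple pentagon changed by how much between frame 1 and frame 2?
-3.0

Distance in frame 1: 6.4. Distance in frame 2: 3.4.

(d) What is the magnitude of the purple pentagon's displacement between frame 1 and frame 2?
4.0

The purple pentagon moved from (0.8, 6.9) to (2.4, 10.6), a distance of √(1.6² + 3.7²) ≈ 4.0.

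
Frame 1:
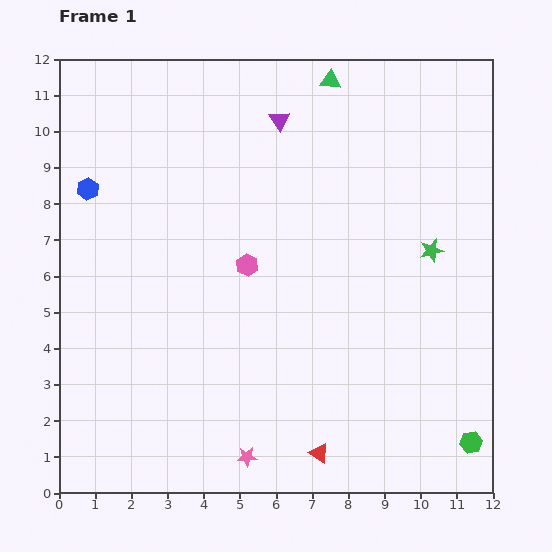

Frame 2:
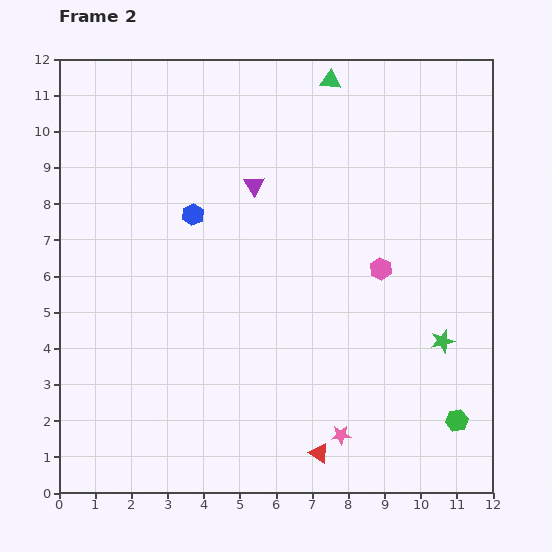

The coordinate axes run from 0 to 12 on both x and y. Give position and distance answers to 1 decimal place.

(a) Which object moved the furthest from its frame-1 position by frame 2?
the pink hexagon

(moved 3.7; next 3.0)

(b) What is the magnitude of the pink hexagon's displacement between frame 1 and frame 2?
3.7

The pink hexagon moved from (5.2, 6.3) to (8.9, 6.2), a distance of √(3.7² + 0.1²) ≈ 3.7.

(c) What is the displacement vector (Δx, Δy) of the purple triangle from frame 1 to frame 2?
(-0.7, -1.8)

The purple triangle was at (6.1, 10.3) in frame 1 and (5.4, 8.5) in frame 2.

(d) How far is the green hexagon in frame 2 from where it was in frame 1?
0.7

The green hexagon moved from (11.4, 1.4) to (11.0, 2.0), a distance of √(0.4² + 0.6²) ≈ 0.7.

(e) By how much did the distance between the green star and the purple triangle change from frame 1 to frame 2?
+1.2

Distance in frame 1: 5.5. Distance in frame 2: 6.7.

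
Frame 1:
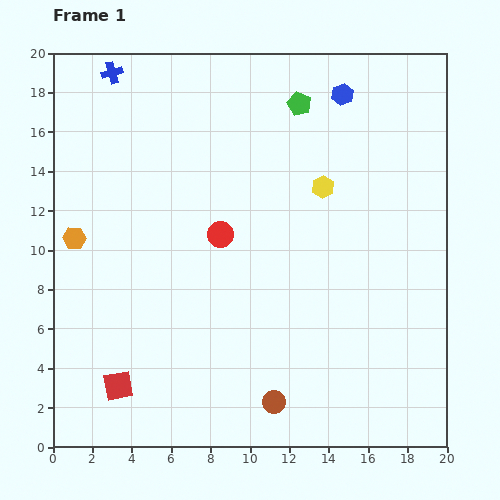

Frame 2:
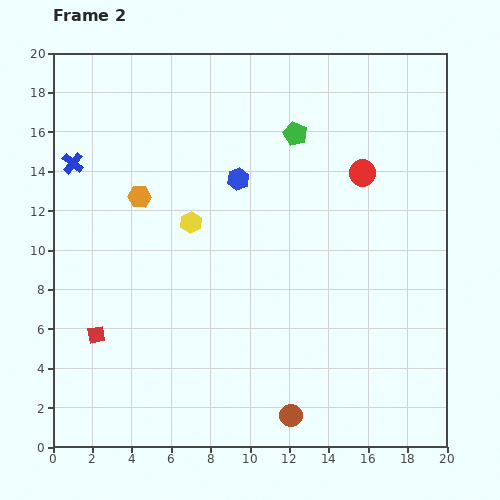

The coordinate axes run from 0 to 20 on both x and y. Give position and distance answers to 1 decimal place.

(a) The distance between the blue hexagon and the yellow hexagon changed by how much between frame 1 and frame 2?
-1.5

Distance in frame 1: 4.8. Distance in frame 2: 3.3.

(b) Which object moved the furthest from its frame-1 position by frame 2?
the red circle

(moved 7.8; next 6.9)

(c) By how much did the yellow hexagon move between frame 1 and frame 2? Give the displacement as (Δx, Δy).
(-6.7, -1.8)

The yellow hexagon was at (13.7, 13.2) in frame 1 and (7.0, 11.4) in frame 2.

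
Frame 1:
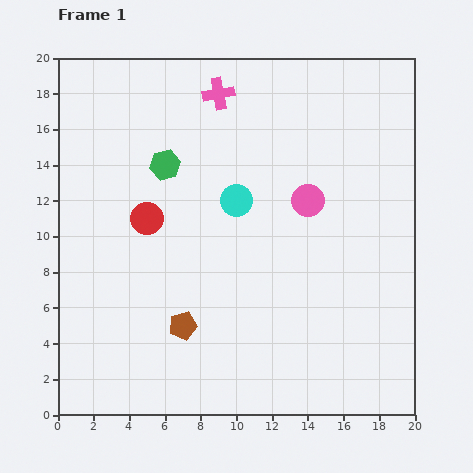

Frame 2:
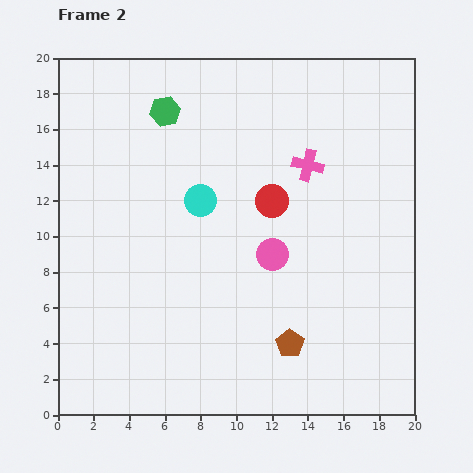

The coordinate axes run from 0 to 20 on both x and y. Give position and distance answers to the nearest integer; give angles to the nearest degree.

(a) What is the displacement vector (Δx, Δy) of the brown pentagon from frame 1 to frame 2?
(6, -1)

The brown pentagon was at (7, 5) in frame 1 and (13, 4) in frame 2.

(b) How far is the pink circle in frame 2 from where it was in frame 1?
4

The pink circle moved from (14, 12) to (12, 9), a distance of √(2² + 3²) ≈ 4.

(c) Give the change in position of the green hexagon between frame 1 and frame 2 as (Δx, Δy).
(0, 3)

The green hexagon was at (6, 14) in frame 1 and (6, 17) in frame 2.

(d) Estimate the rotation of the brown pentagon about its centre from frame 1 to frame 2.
23° counter-clockwise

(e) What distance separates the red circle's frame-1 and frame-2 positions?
7

The red circle moved from (5, 11) to (12, 12), a distance of √(7² + 1²) ≈ 7.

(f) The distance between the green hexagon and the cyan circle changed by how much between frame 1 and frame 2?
+1

Distance in frame 1: 4. Distance in frame 2: 5.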